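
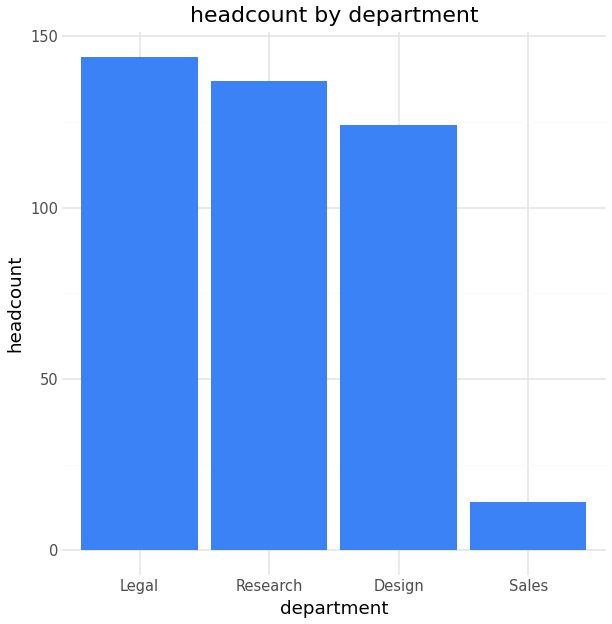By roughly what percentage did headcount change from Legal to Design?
Legal ≈ 140, Design ≈ 120; (120 − 140) / 140 ≈ -14.3%.

≈ -14.3%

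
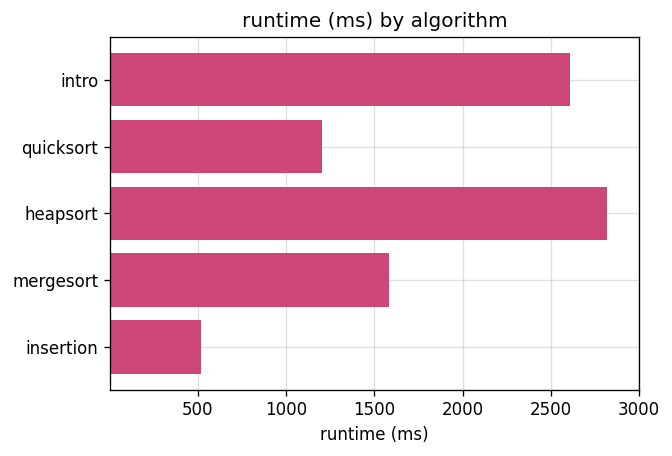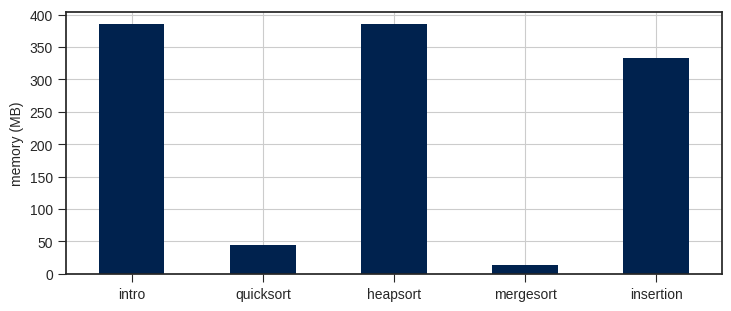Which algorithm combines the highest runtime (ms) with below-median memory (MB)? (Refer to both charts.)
Chart 2 median memory (MB) ≈ 350; below-median algorithms: quicksort, mergesort. Among those, mergesort has the highest runtime (ms) (≈ 1500).

mergesort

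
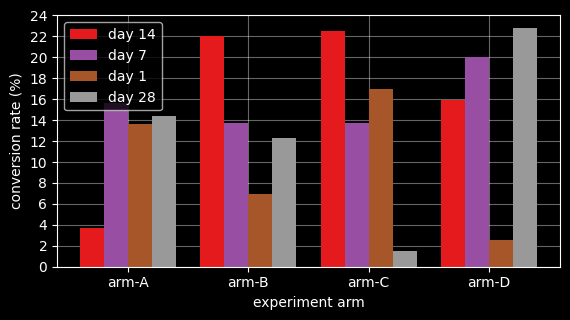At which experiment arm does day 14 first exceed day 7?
arm-B

arm-A: day 14 ≈ 4 vs day 7 ≈ 16 (not yet); arm-B: day 14 ≈ 22 vs day 7 ≈ 14 (first crossover).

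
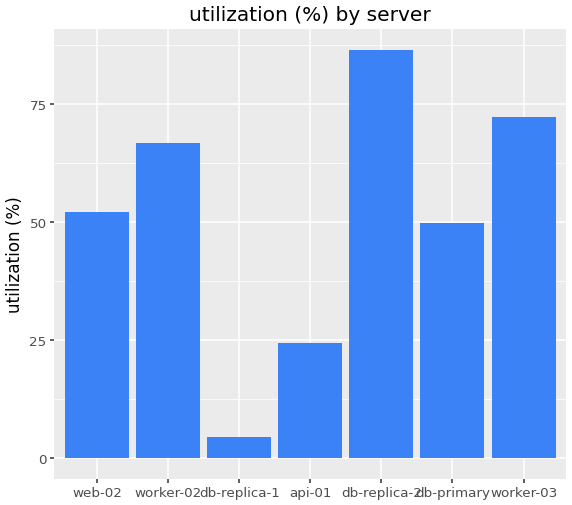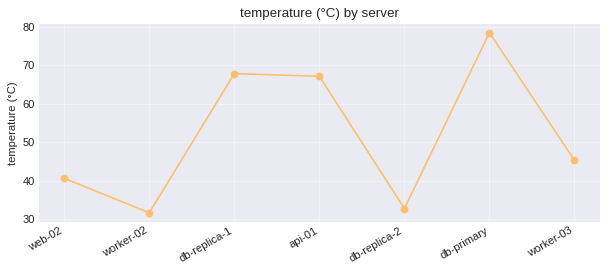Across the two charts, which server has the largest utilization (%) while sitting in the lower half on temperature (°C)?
Chart 2 median temperature (°C) ≈ 50; below-median servers: web-02, worker-02, db-replica-2. Among those, db-replica-2 has the highest utilization (%) (≈ 90).

db-replica-2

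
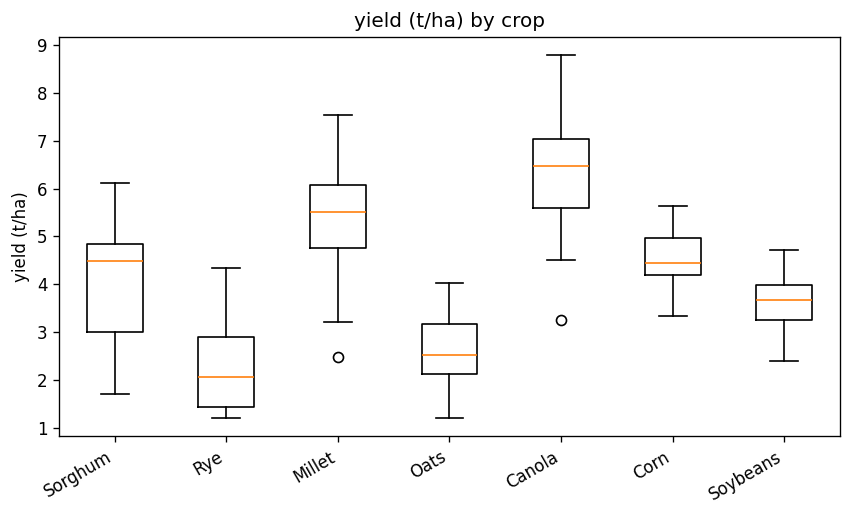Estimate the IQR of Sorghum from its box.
≈ 2.0

Q3 ≈ 5.0, Q1 ≈ 3.0; IQR ≈ 2.0.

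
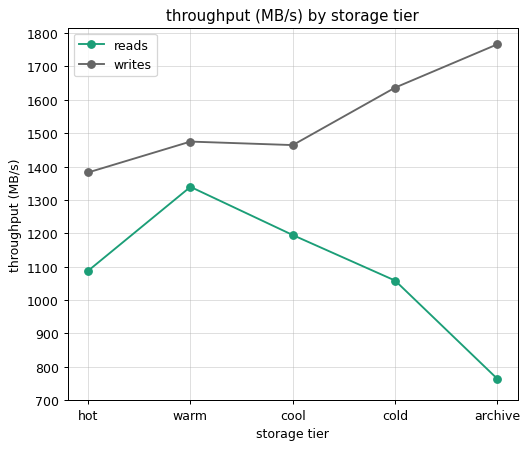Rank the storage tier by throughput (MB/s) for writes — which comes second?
cold

Top 3 for writes: archive ≈ 1800, cold ≈ 1600, warm ≈ 1500.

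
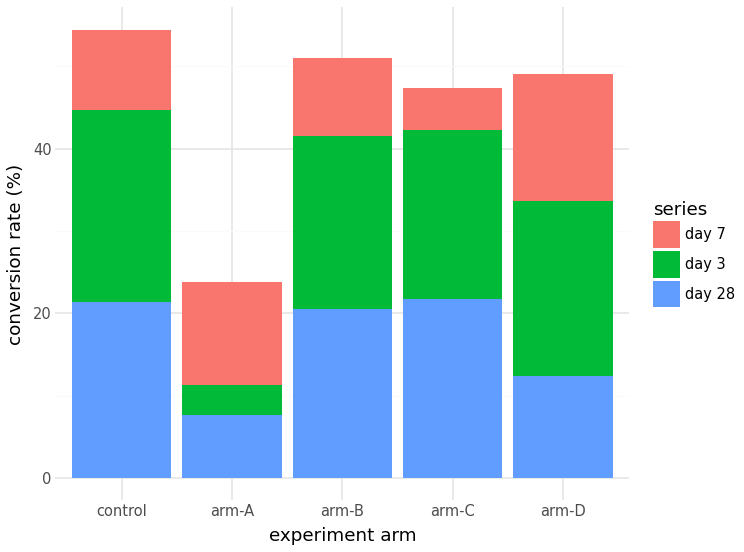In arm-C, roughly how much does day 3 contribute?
day 3 top ≈ 40, bottom ≈ 20; segment ≈ 20.

≈ 20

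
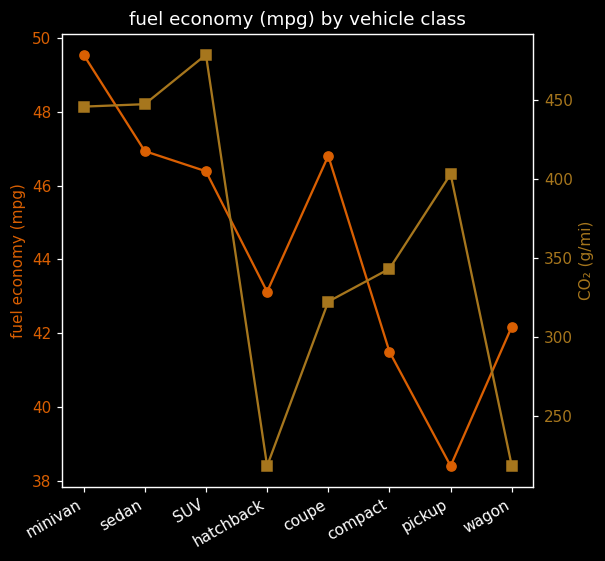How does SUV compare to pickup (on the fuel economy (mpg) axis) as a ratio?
SUV ≈ 46, pickup ≈ 38; 46/38 ≈ 1.21.

≈ 1.21×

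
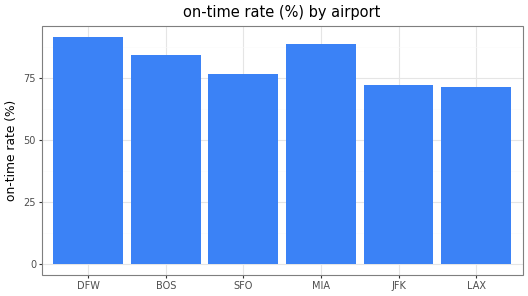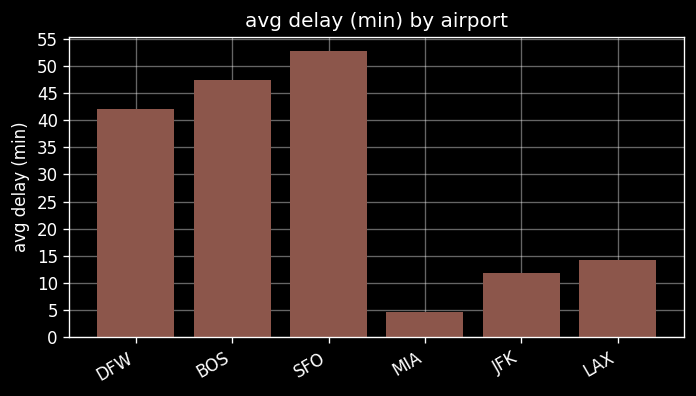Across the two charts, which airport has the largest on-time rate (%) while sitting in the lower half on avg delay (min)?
Chart 2 median avg delay (min) ≈ 30; below-median airports: MIA, JFK, LAX. Among those, MIA has the highest on-time rate (%) (≈ 90).

MIA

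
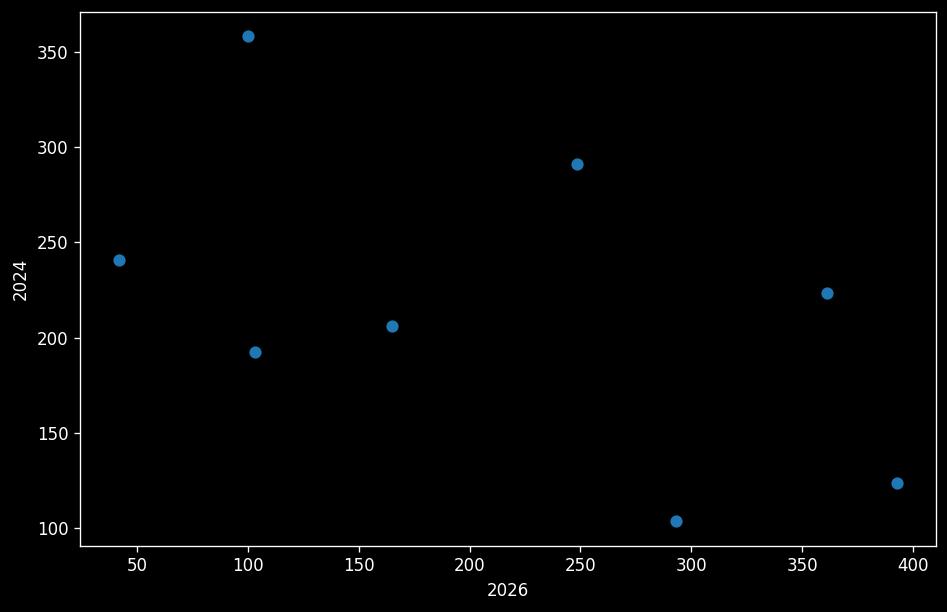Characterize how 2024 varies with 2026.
negative, moderate

Points are negatively correlated; moderate (|r| ≈ 0.5).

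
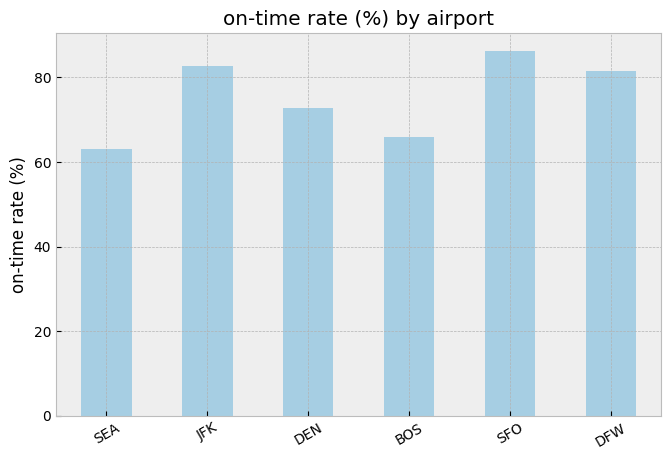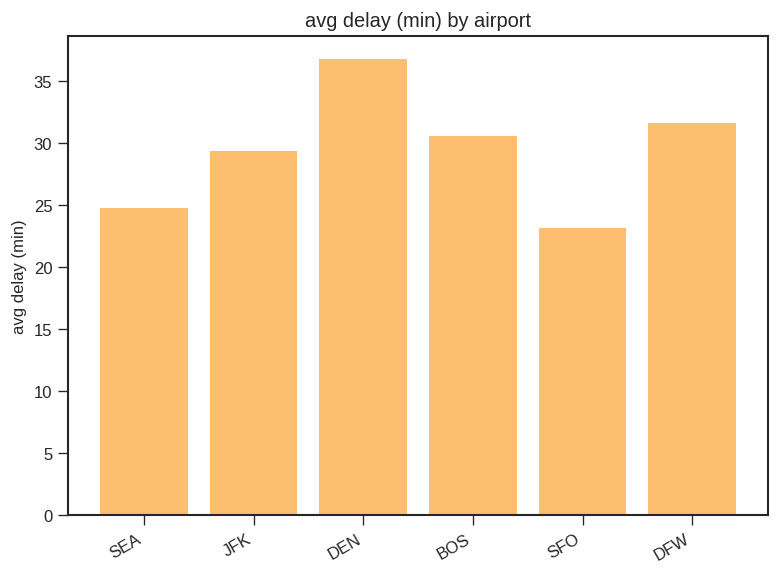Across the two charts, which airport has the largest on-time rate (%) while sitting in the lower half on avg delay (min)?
Chart 2 median avg delay (min) ≈ 30; below-median airports: SEA, JFK, SFO. Among those, SFO has the highest on-time rate (%) (≈ 90).

SFO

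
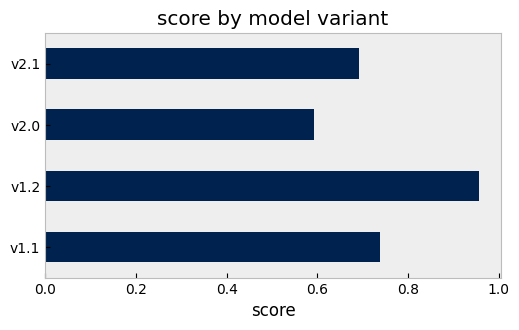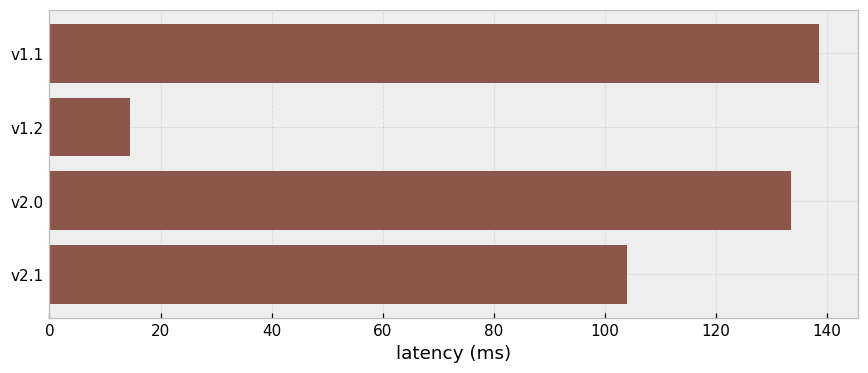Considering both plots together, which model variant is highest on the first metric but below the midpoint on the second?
Chart 2 median latency (ms) ≈ 120; below-median model variants: v1.2, v2.1. Among those, v1.2 has the highest score (≈ 1).

v1.2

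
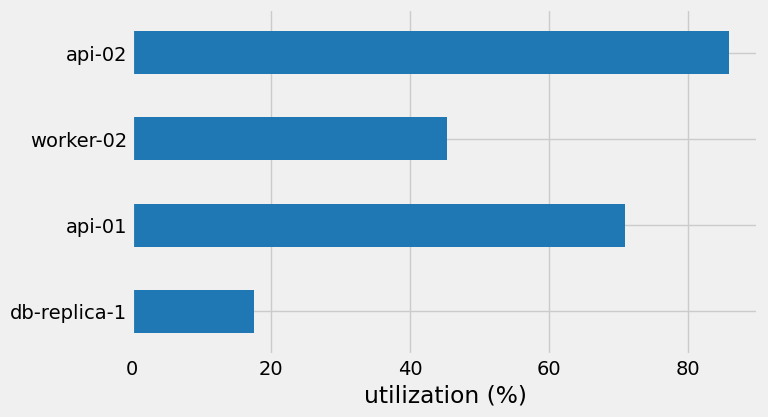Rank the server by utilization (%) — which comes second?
Top 3: api-02 ≈ 90, api-01 ≈ 70, worker-02 ≈ 50.

api-01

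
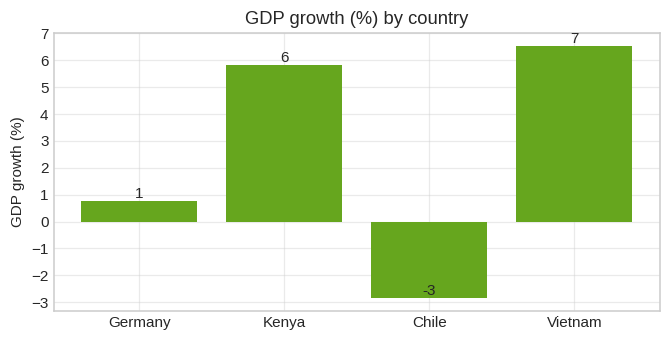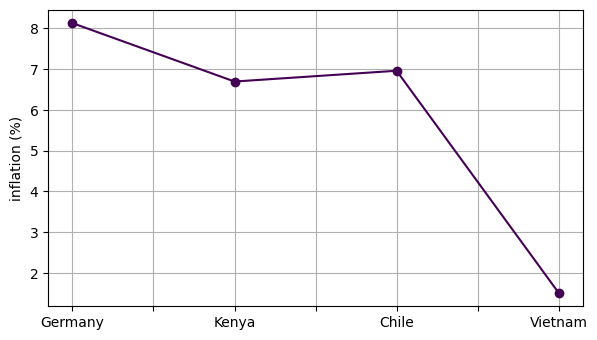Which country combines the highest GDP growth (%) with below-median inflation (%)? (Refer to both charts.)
Chart 2 median inflation (%) ≈ 7; below-median countries: Kenya, Vietnam. Among those, Vietnam has the highest GDP growth (%) (≈ 7).

Vietnam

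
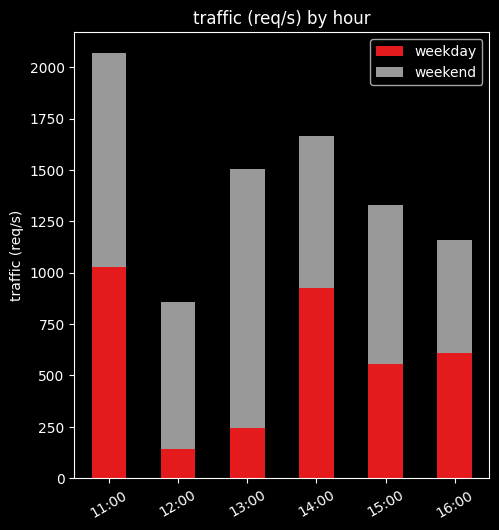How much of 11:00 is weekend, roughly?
≈ 1000

weekend top ≈ 2000, bottom ≈ 1000; segment ≈ 1000.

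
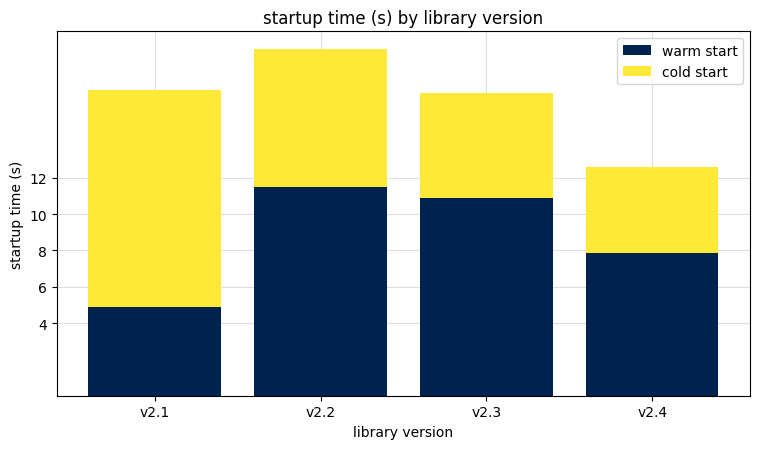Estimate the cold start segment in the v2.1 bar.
cold start top ≈ 16, bottom ≈ 4; segment ≈ 12.

≈ 12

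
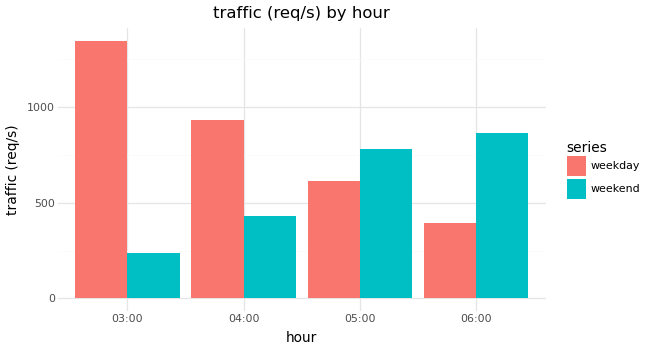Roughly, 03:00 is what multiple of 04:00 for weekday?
03:00 ≈ 1400, 04:00 ≈ 1000; 1400/1000 ≈ 1.4.

≈ 1.4×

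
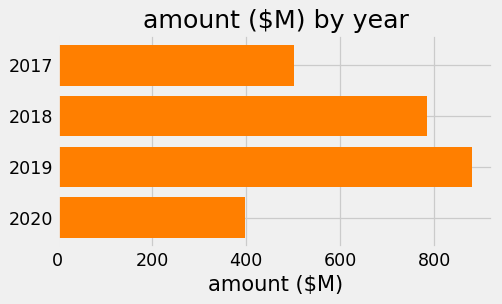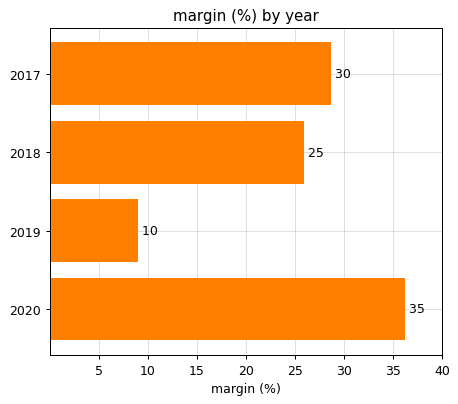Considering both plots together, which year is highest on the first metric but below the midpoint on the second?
Chart 2 median margin (%) ≈ 25; below-median years: 2018, 2019. Among those, 2019 has the highest amount ($M) (≈ 900).

2019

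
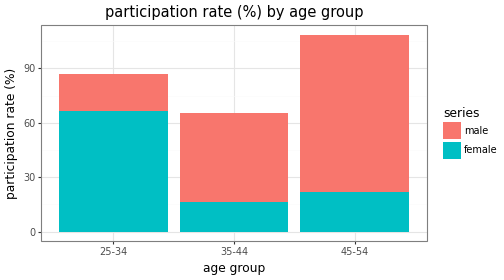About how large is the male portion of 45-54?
male top ≈ 110, bottom ≈ 20; segment ≈ 90.

≈ 90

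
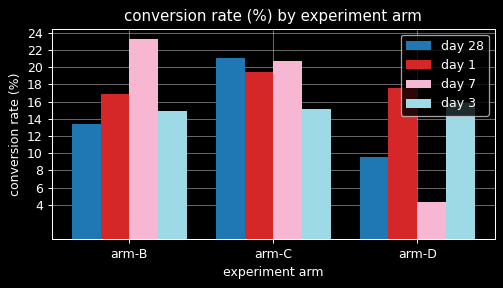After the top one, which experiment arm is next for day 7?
Top 3 for day 7: arm-B ≈ 24, arm-C ≈ 20, arm-D ≈ 4.

arm-C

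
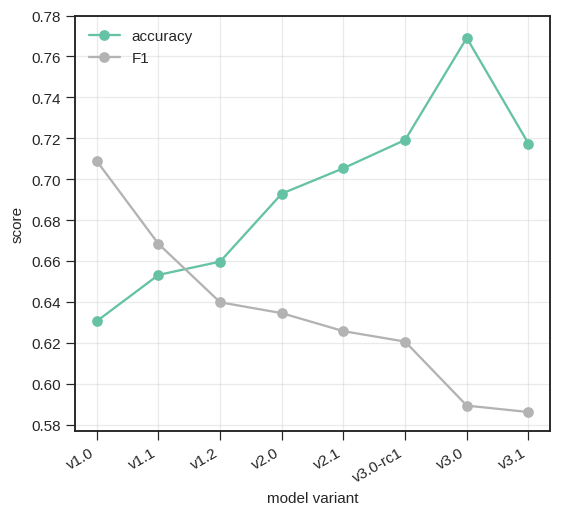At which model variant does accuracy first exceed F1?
v1.1: accuracy ≈ 0.66 vs F1 ≈ 0.66 (not yet); v1.2: accuracy ≈ 0.66 vs F1 ≈ 0.64 (first crossover).

v1.2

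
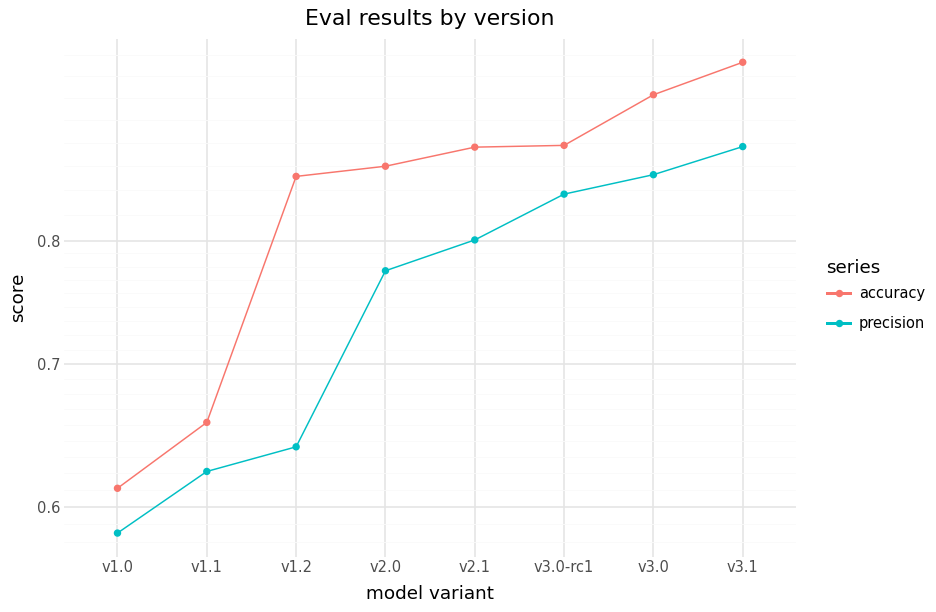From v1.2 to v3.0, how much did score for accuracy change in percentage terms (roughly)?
v1.2 ≈ 0.85, v3.0 ≈ 0.95; (0.95 − 0.85) / 0.85 ≈ +11.8%.

≈ +11.8%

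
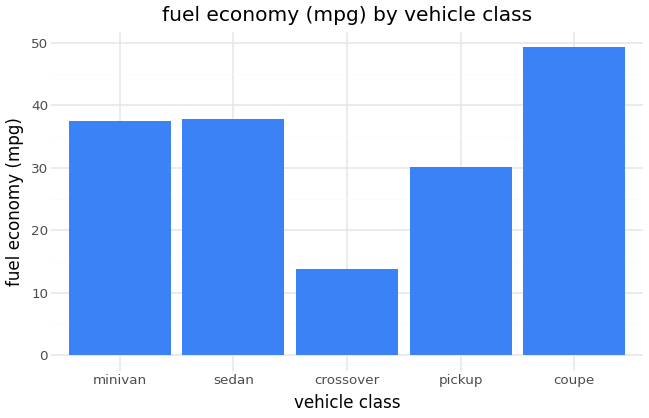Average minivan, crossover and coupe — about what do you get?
≈ 35

(40 + 15 + 50) / 3 ≈ 35.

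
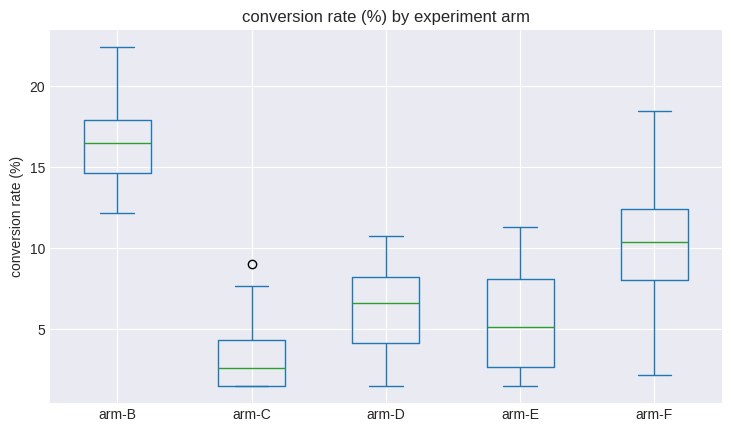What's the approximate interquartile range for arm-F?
Q3 ≈ 12, Q1 ≈ 8; IQR ≈ 4.

≈ 4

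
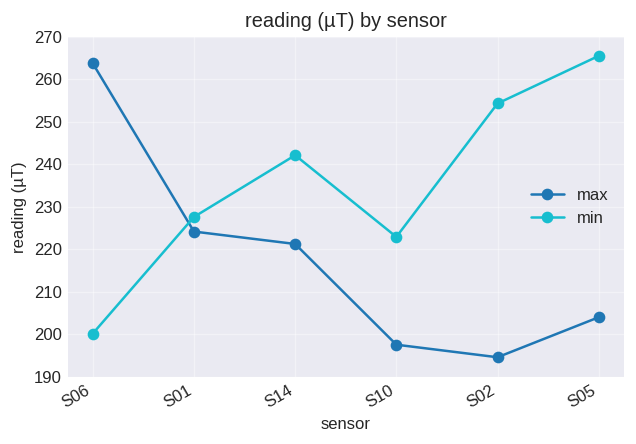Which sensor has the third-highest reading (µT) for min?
Top 4 for min: S05 ≈ 270, S02 ≈ 250, S14 ≈ 240, S01 ≈ 230.

S14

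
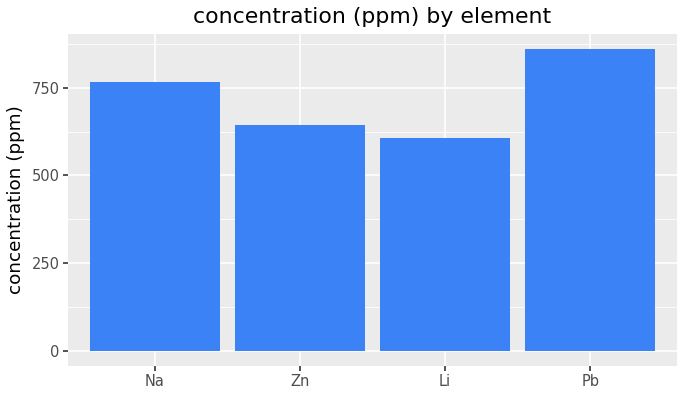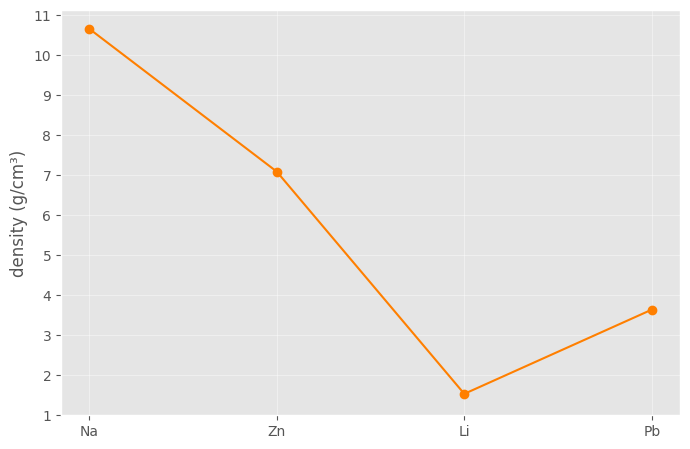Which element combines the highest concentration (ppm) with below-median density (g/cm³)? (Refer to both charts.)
Chart 2 median density (g/cm³) ≈ 5; below-median elements: Li, Pb. Among those, Pb has the highest concentration (ppm) (≈ 900).

Pb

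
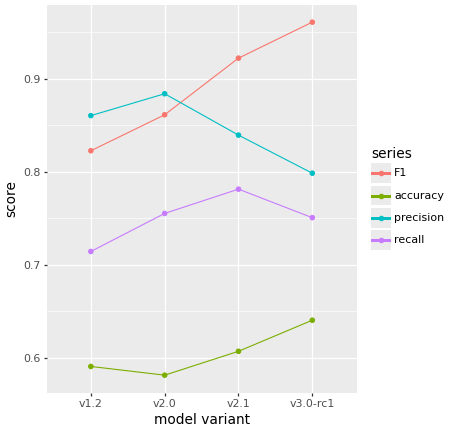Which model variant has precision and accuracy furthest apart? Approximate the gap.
v2.0, ≈ 0.30

v2.0: precision ≈ 0.90, accuracy ≈ 0.60 → gap ≈ 0.30. Next-largest (v1.2) is only ≈ 0.25.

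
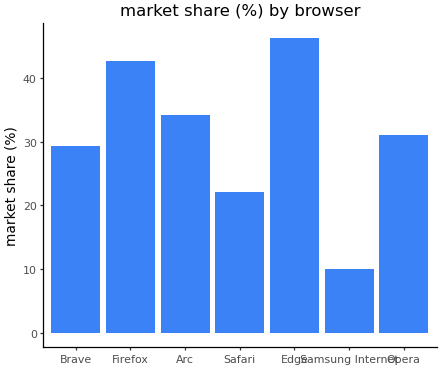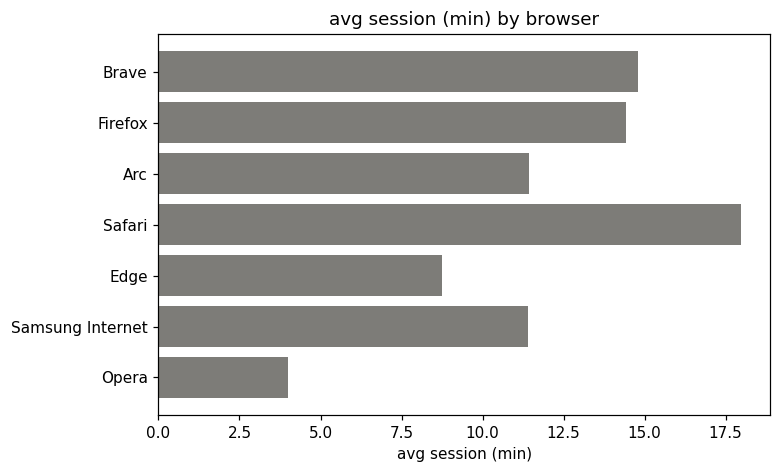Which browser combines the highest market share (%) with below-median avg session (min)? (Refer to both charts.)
Edge

Chart 2 median avg session (min) ≈ 12; below-median browsers: Edge, Samsung Internet, Opera. Among those, Edge has the highest market share (%) (≈ 45).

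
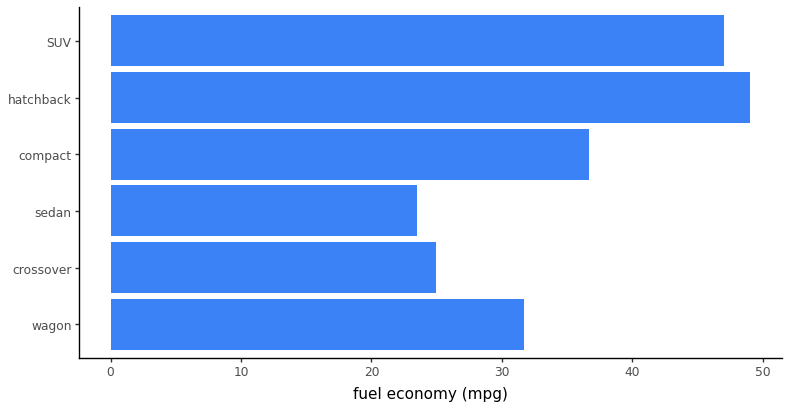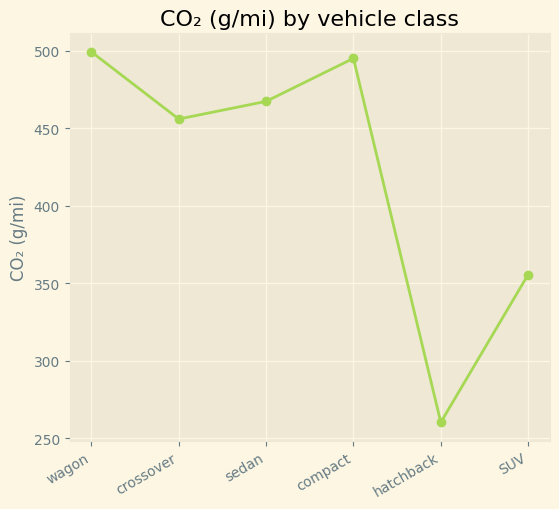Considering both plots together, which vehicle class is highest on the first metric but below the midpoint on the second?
Chart 2 median CO₂ (g/mi) ≈ 450; below-median vehicle classes: crossover, hatchback, SUV. Among those, hatchback has the highest fuel economy (mpg) (≈ 50).

hatchback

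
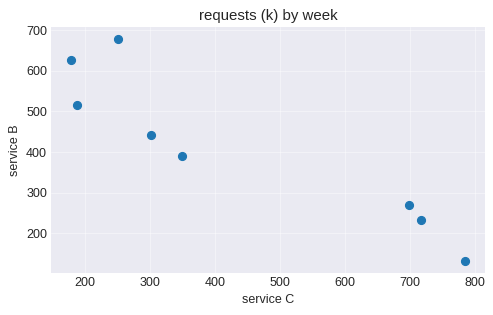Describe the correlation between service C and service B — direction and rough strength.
negative, strong

Points are negatively correlated; strong (|r| ≈ 0.9).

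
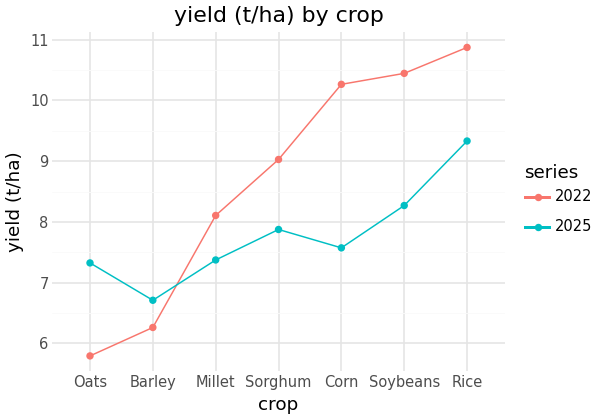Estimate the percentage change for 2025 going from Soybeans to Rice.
Soybeans ≈ 8.5, Rice ≈ 9.5; (9.5 − 8.5) / 8.5 ≈ +11.8%.

≈ +11.8%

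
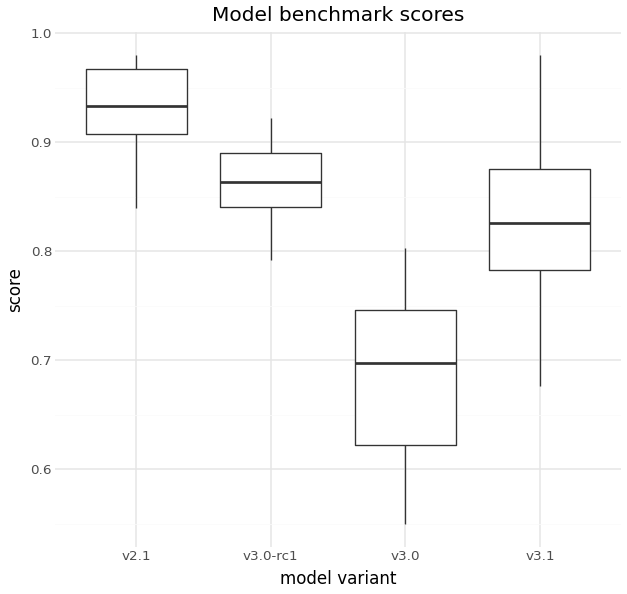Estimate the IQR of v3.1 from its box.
Q3 ≈ 0.90, Q1 ≈ 0.80; IQR ≈ 0.10.

≈ 0.10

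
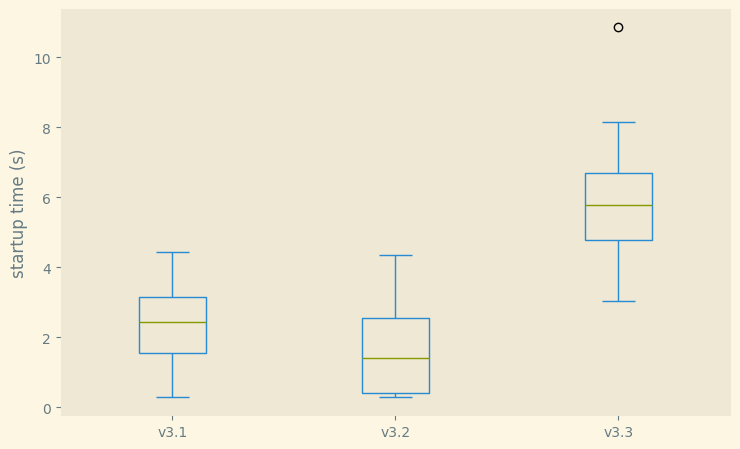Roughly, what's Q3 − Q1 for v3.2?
≈ 2.0

Q3 ≈ 2.5, Q1 ≈ 0.5; IQR ≈ 2.0.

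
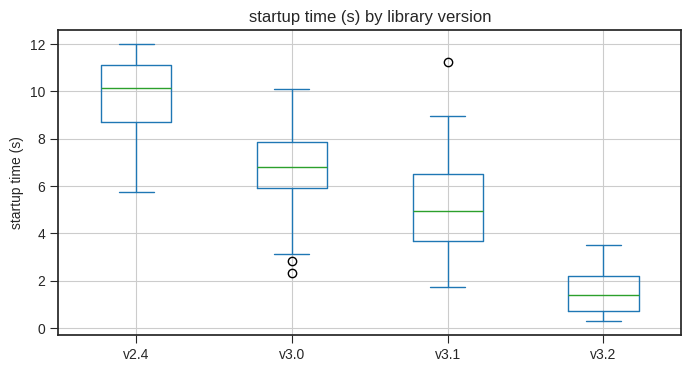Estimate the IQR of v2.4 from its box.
≈ 2

Q3 ≈ 11, Q1 ≈ 9; IQR ≈ 2.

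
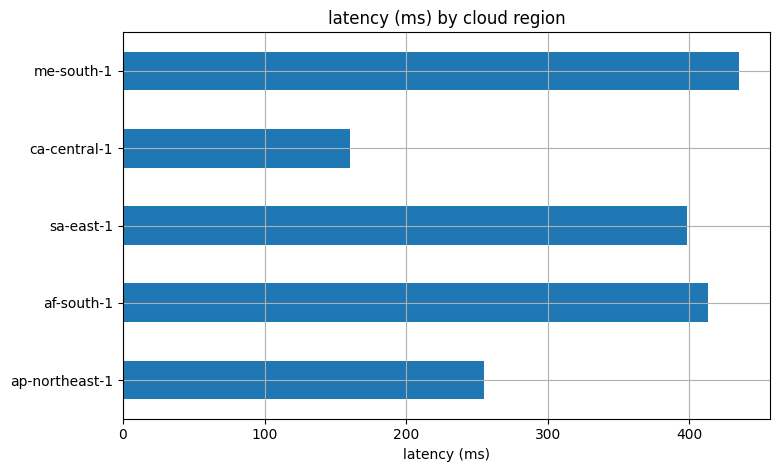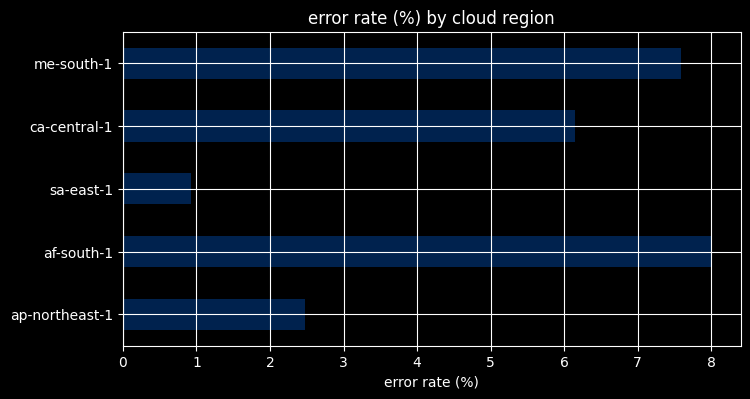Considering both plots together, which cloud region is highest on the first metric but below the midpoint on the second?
sa-east-1

Chart 2 median error rate (%) ≈ 6; below-median cloud regions: ap-northeast-1, sa-east-1. Among those, sa-east-1 has the highest latency (ms) (≈ 400).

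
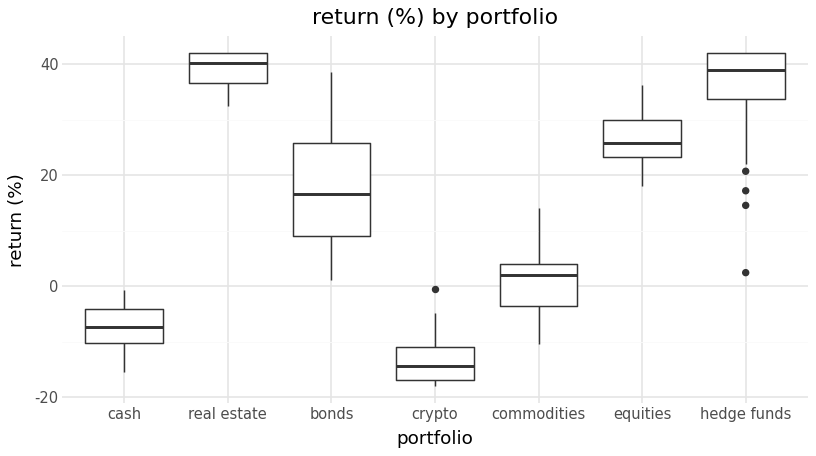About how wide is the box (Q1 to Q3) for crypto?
≈ 5

Q3 ≈ -10, Q1 ≈ -15; IQR ≈ 5.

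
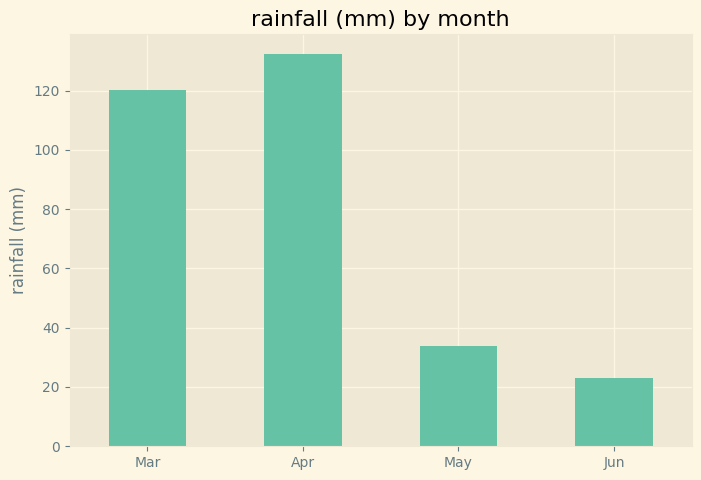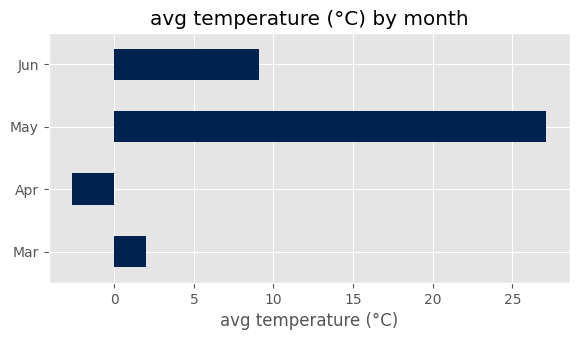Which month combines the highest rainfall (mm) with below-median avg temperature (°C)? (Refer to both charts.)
Apr

Chart 2 median avg temperature (°C) ≈ 5; below-median months: Mar, Apr. Among those, Apr has the highest rainfall (mm) (≈ 140).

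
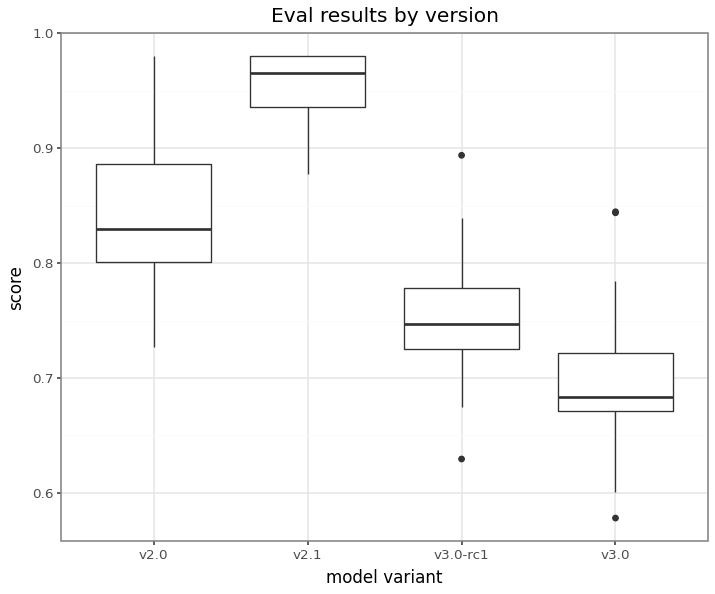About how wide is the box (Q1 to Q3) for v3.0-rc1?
Q3 ≈ 0.80, Q1 ≈ 0.75; IQR ≈ 0.05.

≈ 0.05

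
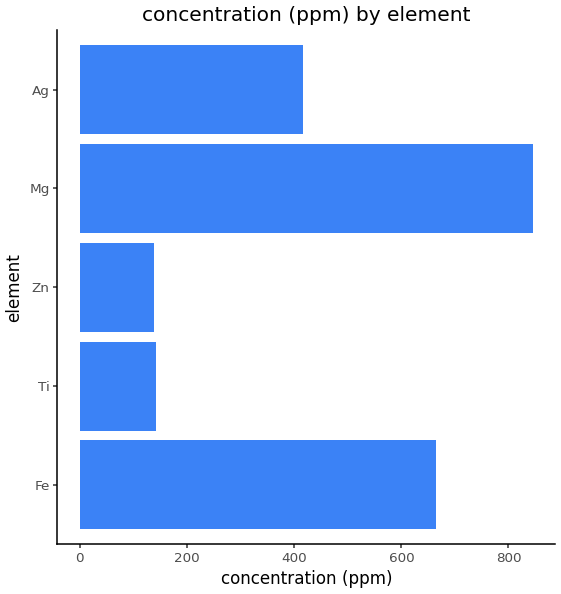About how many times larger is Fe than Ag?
Fe ≈ 700, Ag ≈ 400; 700/400 ≈ 1.75.

≈ 1.75×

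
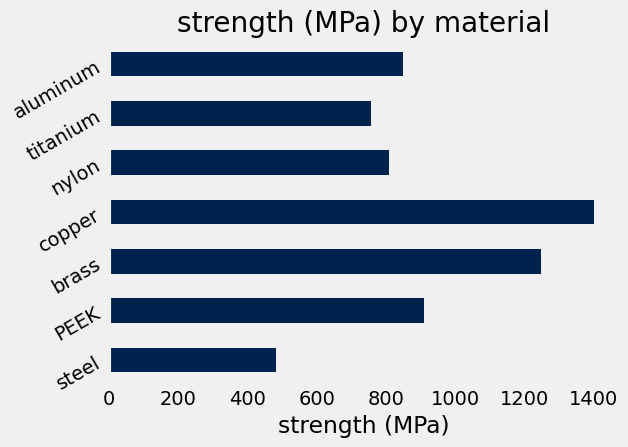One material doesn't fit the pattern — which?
copper

copper ≈ 1400; the rest sit between ≈ 400 and ≈ 1200.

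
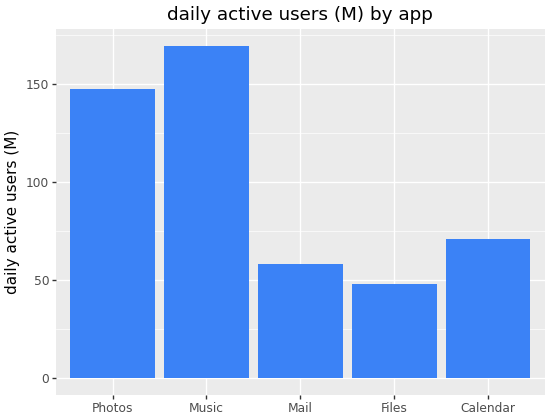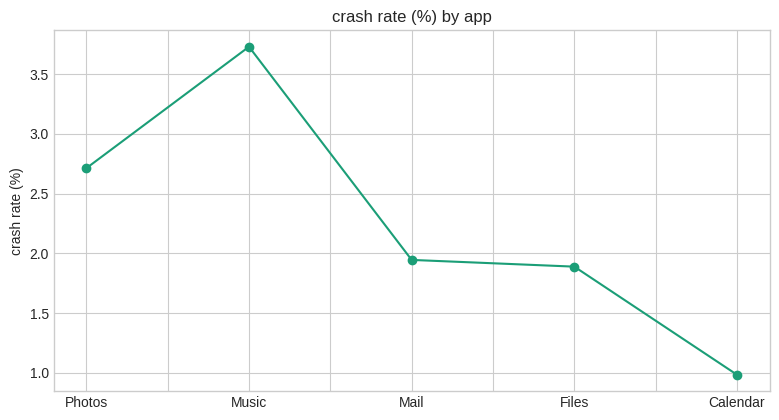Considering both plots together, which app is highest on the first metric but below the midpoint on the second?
Chart 2 median crash rate (%) ≈ 2; below-median apps: Files, Calendar. Among those, Calendar has the highest daily active users (M) (≈ 80).

Calendar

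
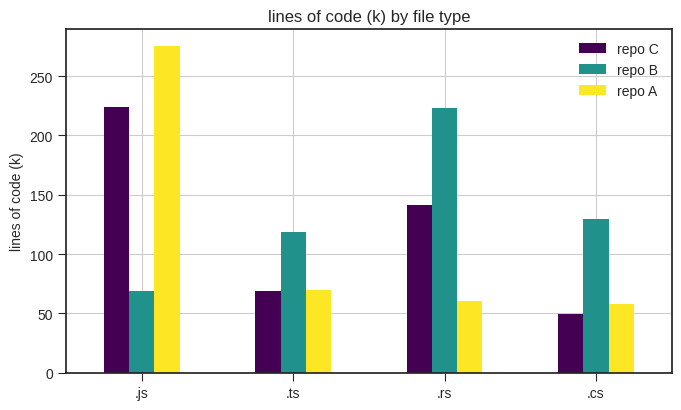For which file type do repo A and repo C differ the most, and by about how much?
.rs: repo A ≈ 50, repo C ≈ 150 → gap ≈ 100. Next-largest (.js) is only ≈ 50.

.rs, ≈ 100 k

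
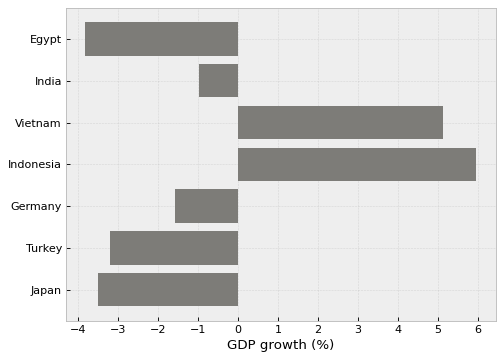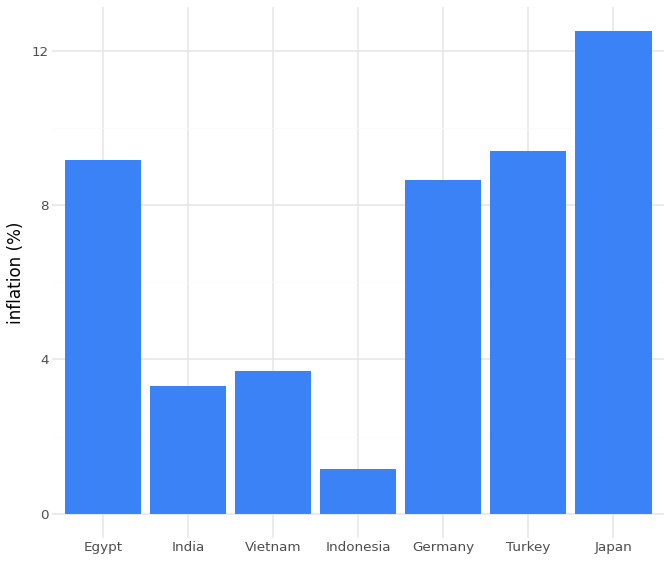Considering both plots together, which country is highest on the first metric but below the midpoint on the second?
Indonesia

Chart 2 median inflation (%) ≈ 8; below-median countries: India, Vietnam, Indonesia. Among those, Indonesia has the highest GDP growth (%) (≈ 6).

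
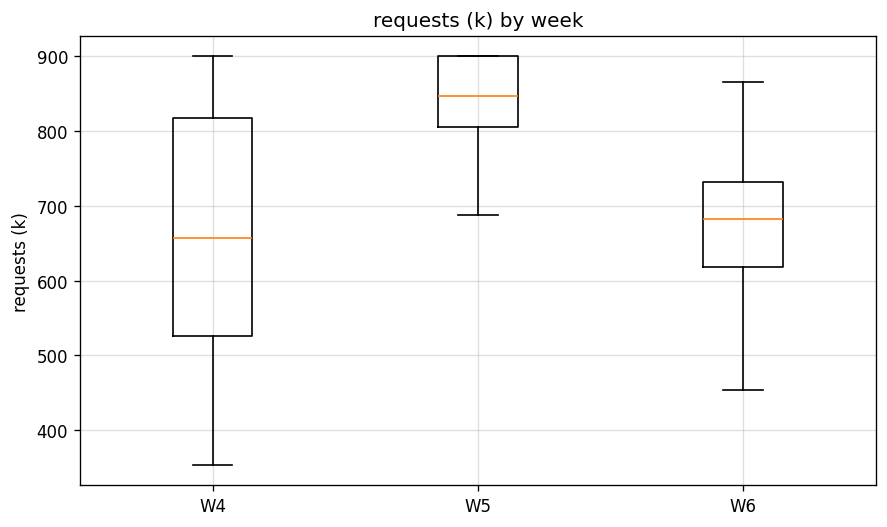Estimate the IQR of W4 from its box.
≈ 300

Q3 ≈ 820, Q1 ≈ 520; IQR ≈ 300.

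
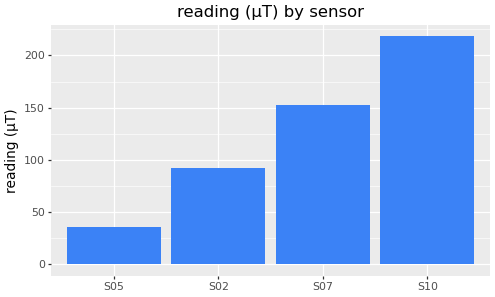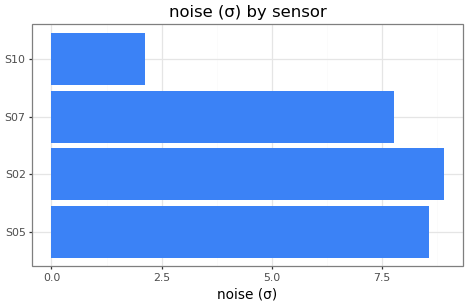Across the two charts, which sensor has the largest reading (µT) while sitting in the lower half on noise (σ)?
S10

Chart 2 median noise (σ) ≈ 8; below-median sensors: S07, S10. Among those, S10 has the highest reading (µT) (≈ 225).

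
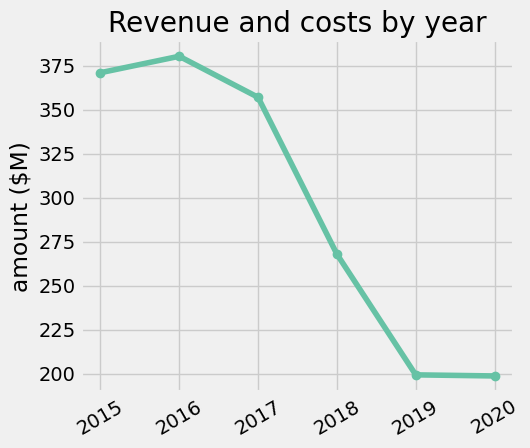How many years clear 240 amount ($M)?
4

Above 240: 2015, 2016, 2017, 2018.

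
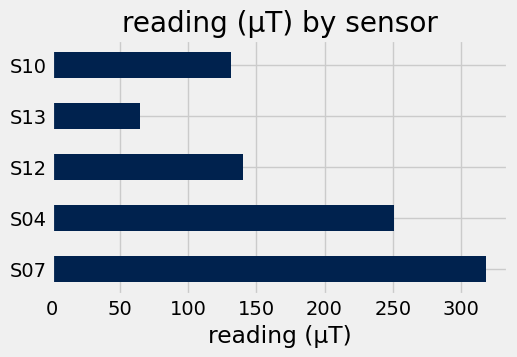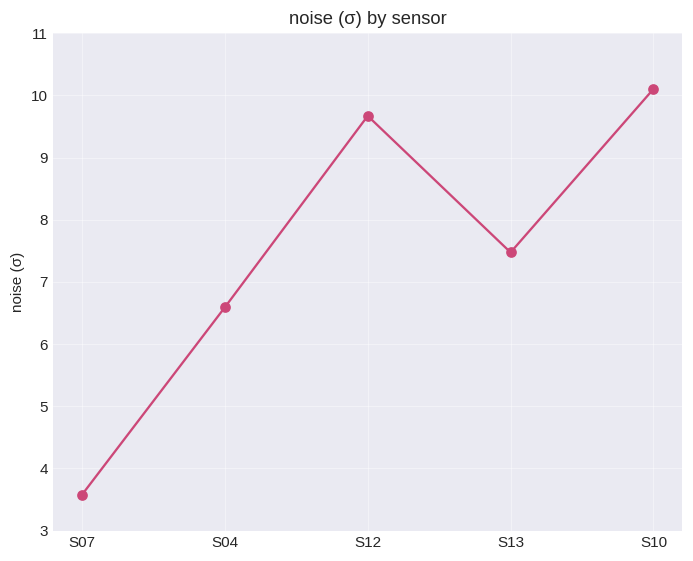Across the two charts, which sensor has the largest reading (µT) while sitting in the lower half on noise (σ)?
Chart 2 median noise (σ) ≈ 7; below-median sensors: S07, S04. Among those, S07 has the highest reading (µT) (≈ 300).

S07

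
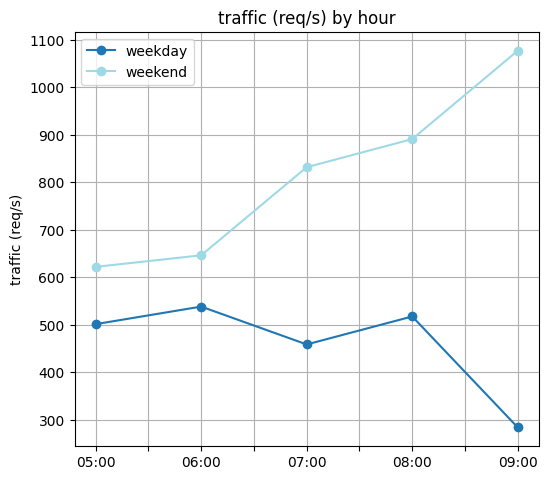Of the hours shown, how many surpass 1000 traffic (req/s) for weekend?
1

Above 1000: 09:00.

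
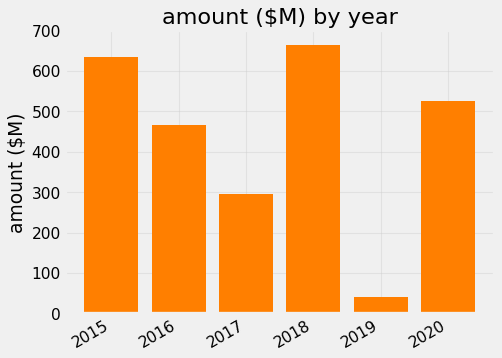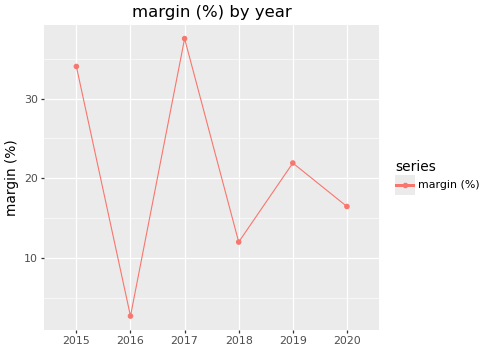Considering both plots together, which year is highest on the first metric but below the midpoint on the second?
2018

Chart 2 median margin (%) ≈ 20; below-median years: 2016, 2018, 2020. Among those, 2018 has the highest amount ($M) (≈ 700).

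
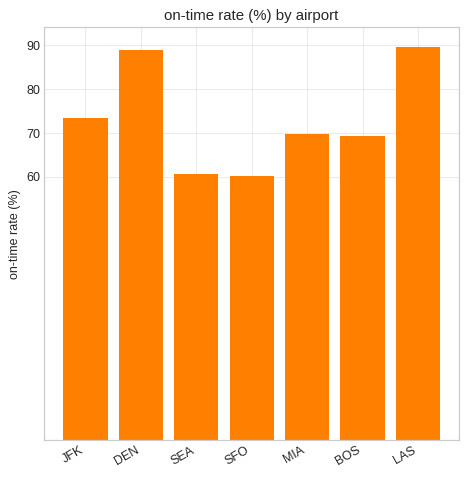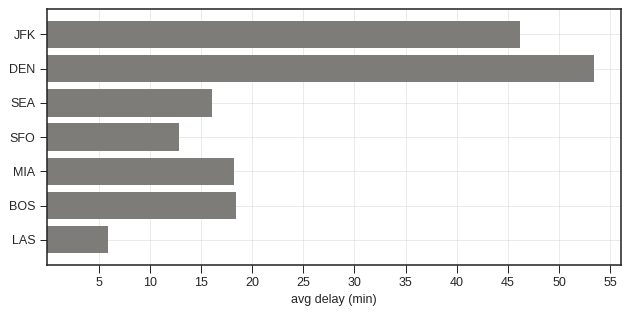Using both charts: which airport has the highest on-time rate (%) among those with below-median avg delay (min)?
LAS

Chart 2 median avg delay (min) ≈ 20; below-median airports: SEA, SFO, LAS. Among those, LAS has the highest on-time rate (%) (≈ 90).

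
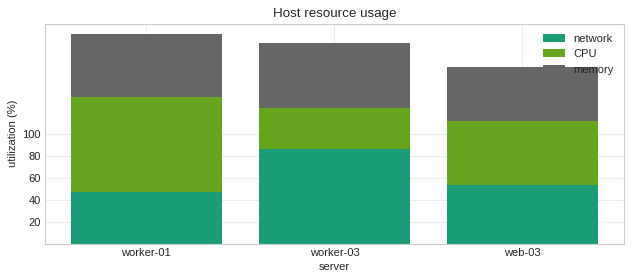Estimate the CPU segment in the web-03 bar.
CPU top ≈ 120, bottom ≈ 60; segment ≈ 60.

≈ 60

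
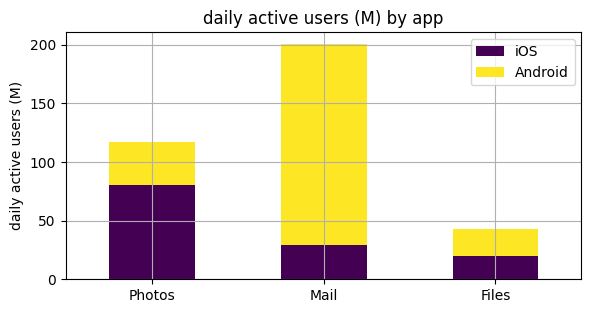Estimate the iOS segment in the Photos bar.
≈ 80

iOS top ≈ 80, bottom ≈ 0; segment ≈ 80.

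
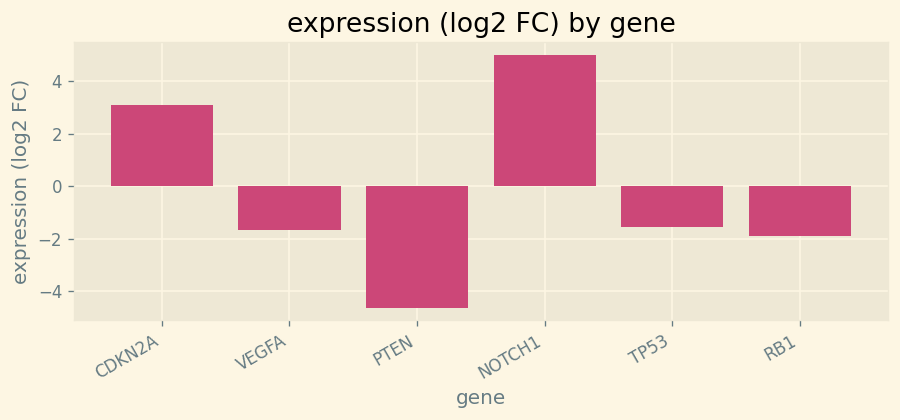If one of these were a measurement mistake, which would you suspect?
NOTCH1

NOTCH1 ≈ 5; the rest sit between ≈ -5 and ≈ 3.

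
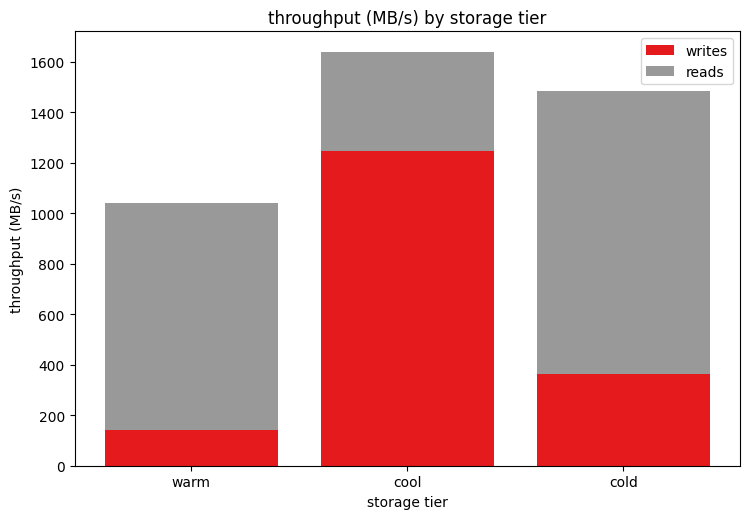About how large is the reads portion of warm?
reads top ≈ 1000, bottom ≈ 200; segment ≈ 800.

≈ 800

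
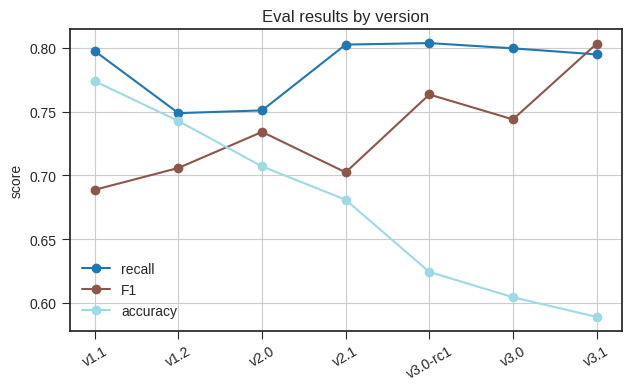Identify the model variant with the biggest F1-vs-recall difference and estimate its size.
v1.1, ≈ 0.12

v1.1: F1 ≈ 0.68, recall ≈ 0.80 → gap ≈ 0.12. Next-largest (v2.1) is only ≈ 0.10.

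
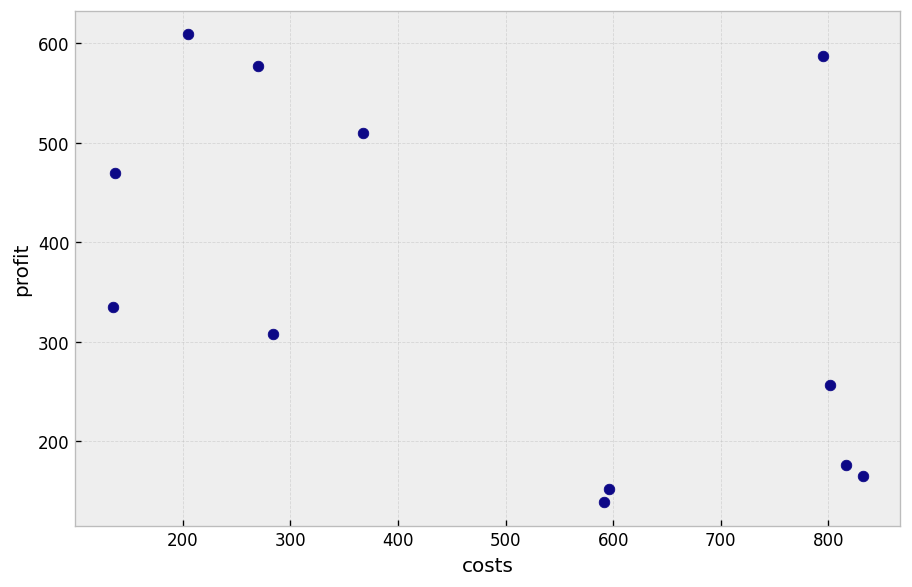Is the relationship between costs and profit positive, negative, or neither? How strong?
Points are negatively correlated; moderate (|r| ≈ 0.5).

negative, moderate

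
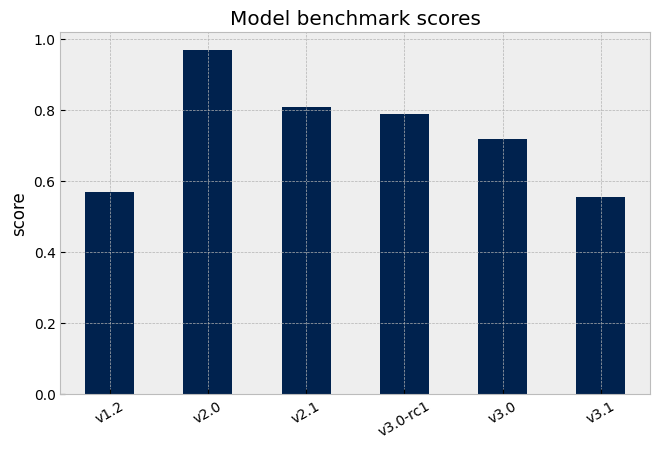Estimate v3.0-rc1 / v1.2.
≈ 1.33×

v3.0-rc1 ≈ 0.8, v1.2 ≈ 0.6; 0.8/0.6 ≈ 1.33.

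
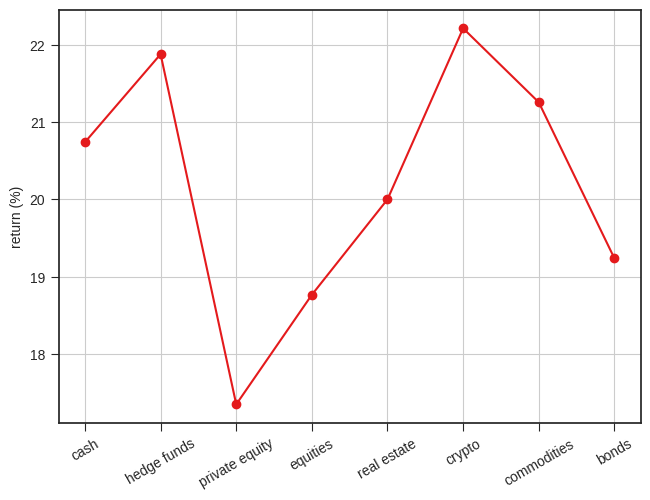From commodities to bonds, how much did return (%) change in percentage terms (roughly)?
≈ -11.6%

commodities ≈ 21.5, bonds ≈ 19.0; (19.0 − 21.5) / 21.5 ≈ -11.6%.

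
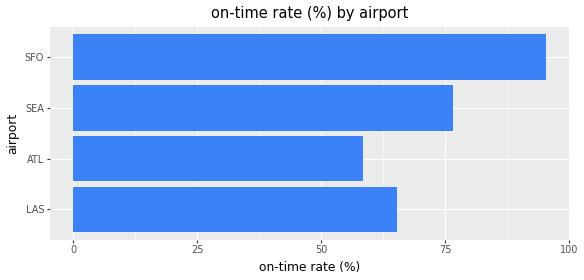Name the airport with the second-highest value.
SEA

Top 3: SFO ≈ 100, SEA ≈ 80, LAS ≈ 70.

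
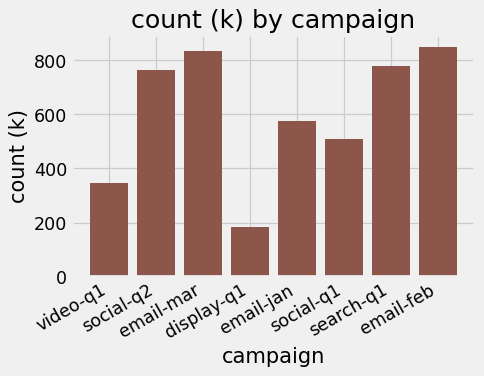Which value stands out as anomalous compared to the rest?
display-q1

display-q1 ≈ 200; the rest sit between ≈ 300 and ≈ 800.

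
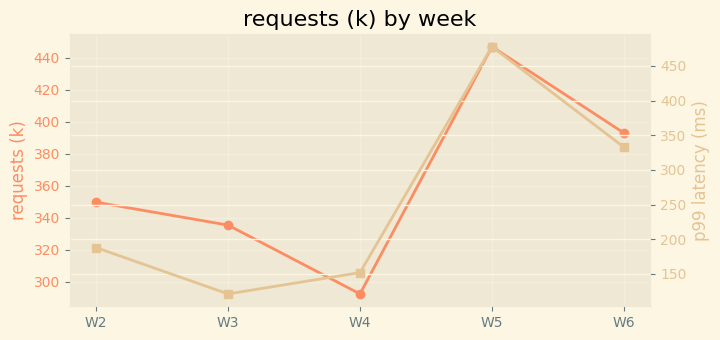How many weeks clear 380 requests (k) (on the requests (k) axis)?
2

Above 380: W5, W6.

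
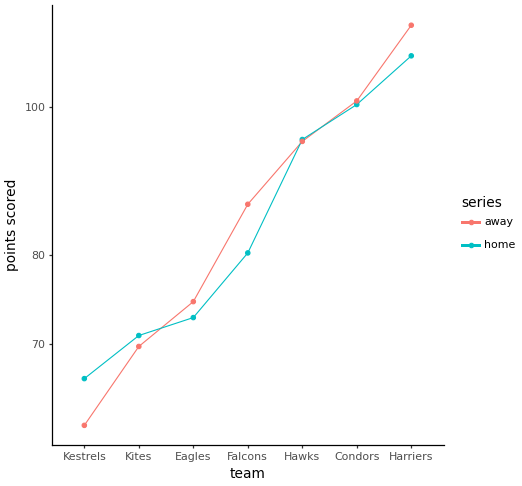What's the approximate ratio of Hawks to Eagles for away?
≈ 1.27×

Hawks ≈ 95, Eagles ≈ 75; 95/75 ≈ 1.27.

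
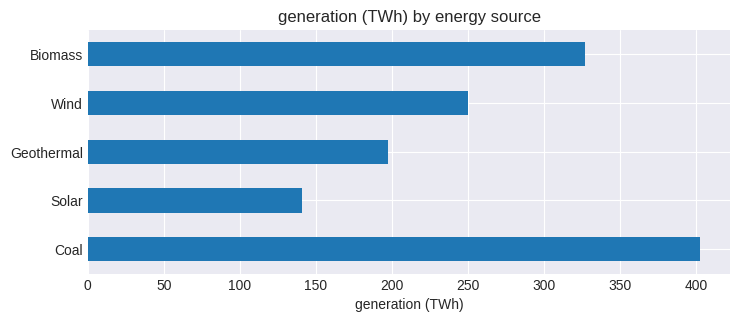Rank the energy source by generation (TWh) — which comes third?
Top 4: Coal ≈ 400, Biomass ≈ 350, Wind ≈ 250, Geothermal ≈ 200.

Wind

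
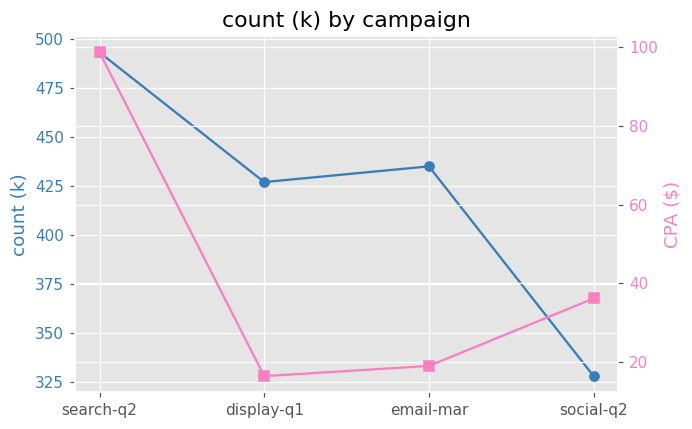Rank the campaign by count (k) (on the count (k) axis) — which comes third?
display-q1

Top 4 (on the count (k) axis): search-q2 ≈ 500, email-mar ≈ 440, display-q1 ≈ 420, social-q2 ≈ 320.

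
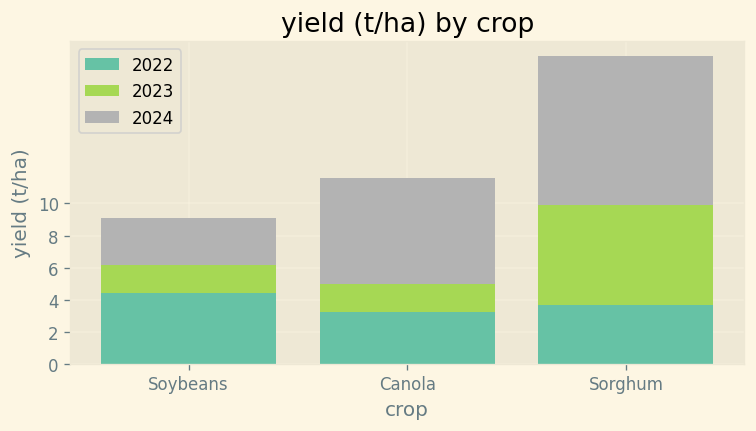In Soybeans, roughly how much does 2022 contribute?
2022 top ≈ 4, bottom ≈ 0; segment ≈ 4.

≈ 4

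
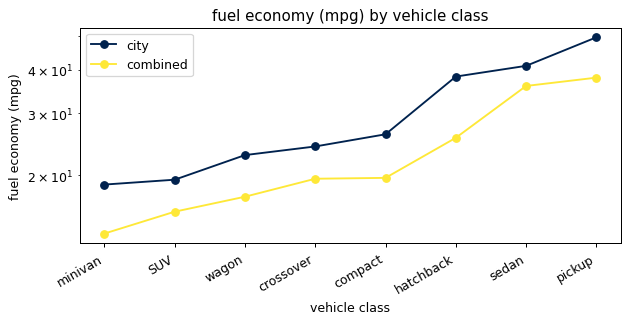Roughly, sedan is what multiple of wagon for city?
≈ 1.6×

sedan ≈ 40, wagon ≈ 25; 40/25 ≈ 1.6.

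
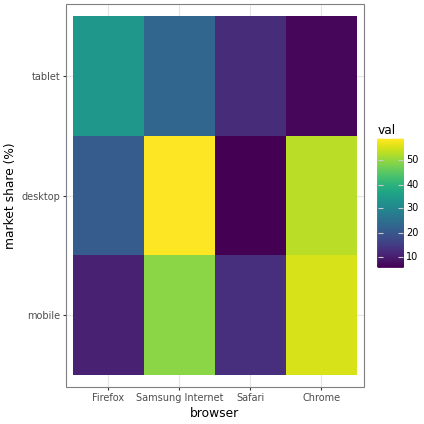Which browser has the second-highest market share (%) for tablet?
Samsung Internet

Top 3 for tablet: Firefox ≈ 35, Samsung Internet ≈ 25, Safari ≈ 10.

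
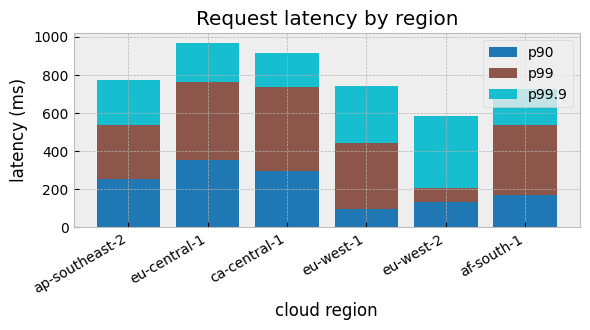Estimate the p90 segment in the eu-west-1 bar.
p90 top ≈ 100, bottom ≈ 0; segment ≈ 100.

≈ 100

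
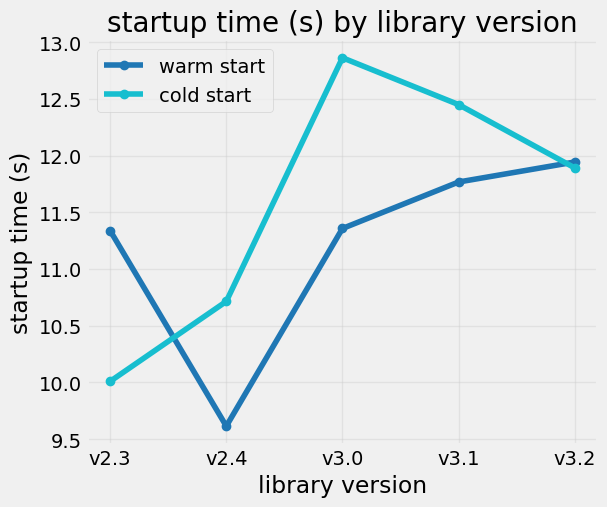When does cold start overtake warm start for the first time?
v2.4

v2.3: cold start ≈ 10.0 vs warm start ≈ 11.5 (not yet); v2.4: cold start ≈ 10.5 vs warm start ≈ 9.5 (first crossover).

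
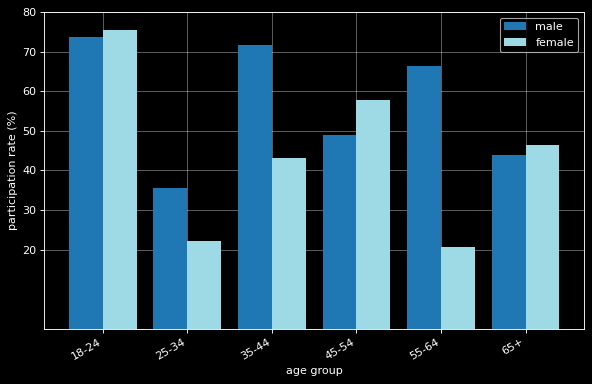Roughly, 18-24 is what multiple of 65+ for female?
≈ 1.6×

18-24 ≈ 80, 65+ ≈ 50; 80/50 ≈ 1.6.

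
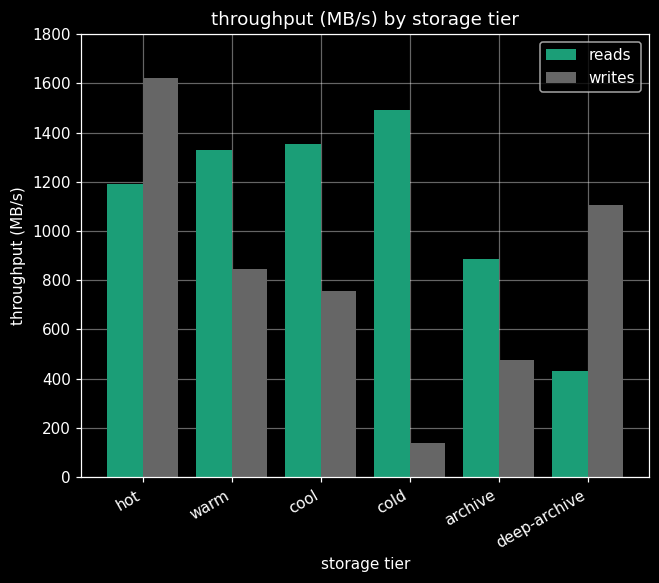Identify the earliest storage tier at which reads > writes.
hot: reads ≈ 1200 vs writes ≈ 1600 (not yet); warm: reads ≈ 1400 vs writes ≈ 800 (first crossover).

warm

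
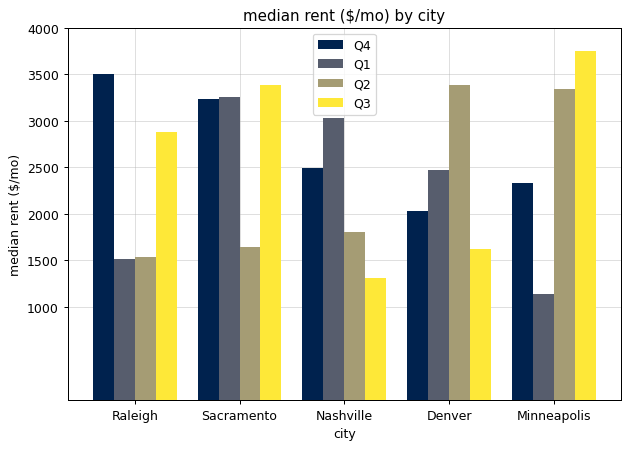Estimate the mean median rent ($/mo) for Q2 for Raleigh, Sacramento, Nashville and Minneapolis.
≈ 2125

(1500 + 1500 + 2000 + 3500) / 4 ≈ 2125.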